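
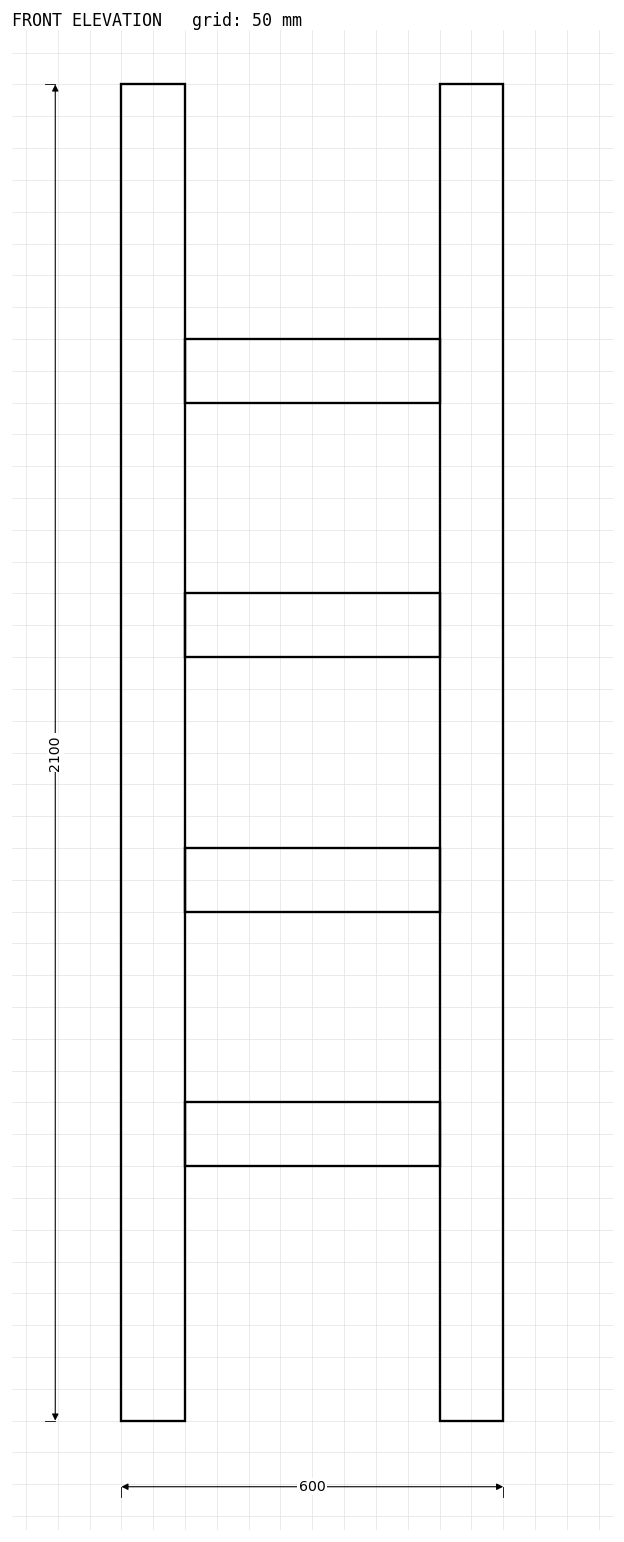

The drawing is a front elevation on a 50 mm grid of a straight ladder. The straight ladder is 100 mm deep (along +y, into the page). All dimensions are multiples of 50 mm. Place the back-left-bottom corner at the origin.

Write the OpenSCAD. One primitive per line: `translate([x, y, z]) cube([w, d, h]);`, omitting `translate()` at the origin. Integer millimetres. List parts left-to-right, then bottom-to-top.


cube([100, 100, 2100]);
translate([100, 0, 400]) cube([400, 100, 100]);
translate([100, 0, 800]) cube([400, 100, 100]);
translate([100, 0, 1200]) cube([400, 100, 100]);
translate([100, 0, 1600]) cube([400, 100, 100]);
translate([500, 0, 0]) cube([100, 100, 2100]);


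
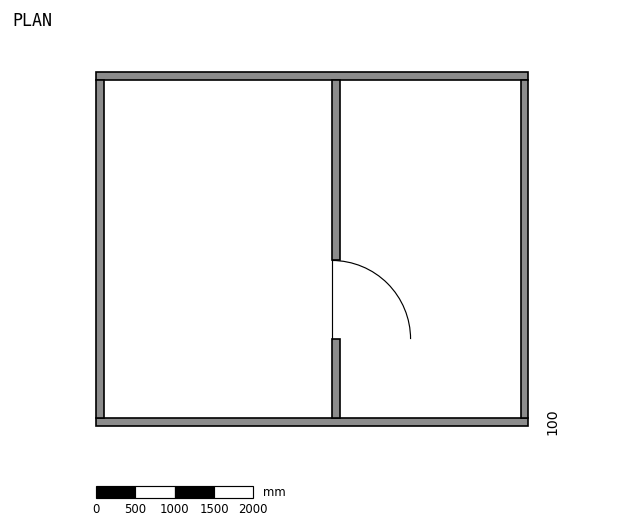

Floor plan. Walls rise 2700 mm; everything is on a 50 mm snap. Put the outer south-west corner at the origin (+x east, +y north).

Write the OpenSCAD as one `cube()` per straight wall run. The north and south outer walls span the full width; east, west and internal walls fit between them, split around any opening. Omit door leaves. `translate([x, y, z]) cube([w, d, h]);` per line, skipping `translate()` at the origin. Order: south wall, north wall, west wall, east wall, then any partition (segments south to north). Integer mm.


cube([5500, 100, 2700]);
translate([0, 4400, 0]) cube([5500, 100, 2700]);
translate([0, 100, 0]) cube([100, 4300, 2700]);
translate([5400, 100, 0]) cube([100, 4300, 2700]);
translate([3000, 100, 0]) cube([100, 1000, 2700]);
translate([3000, 2100, 0]) cube([100, 2300, 2700]);


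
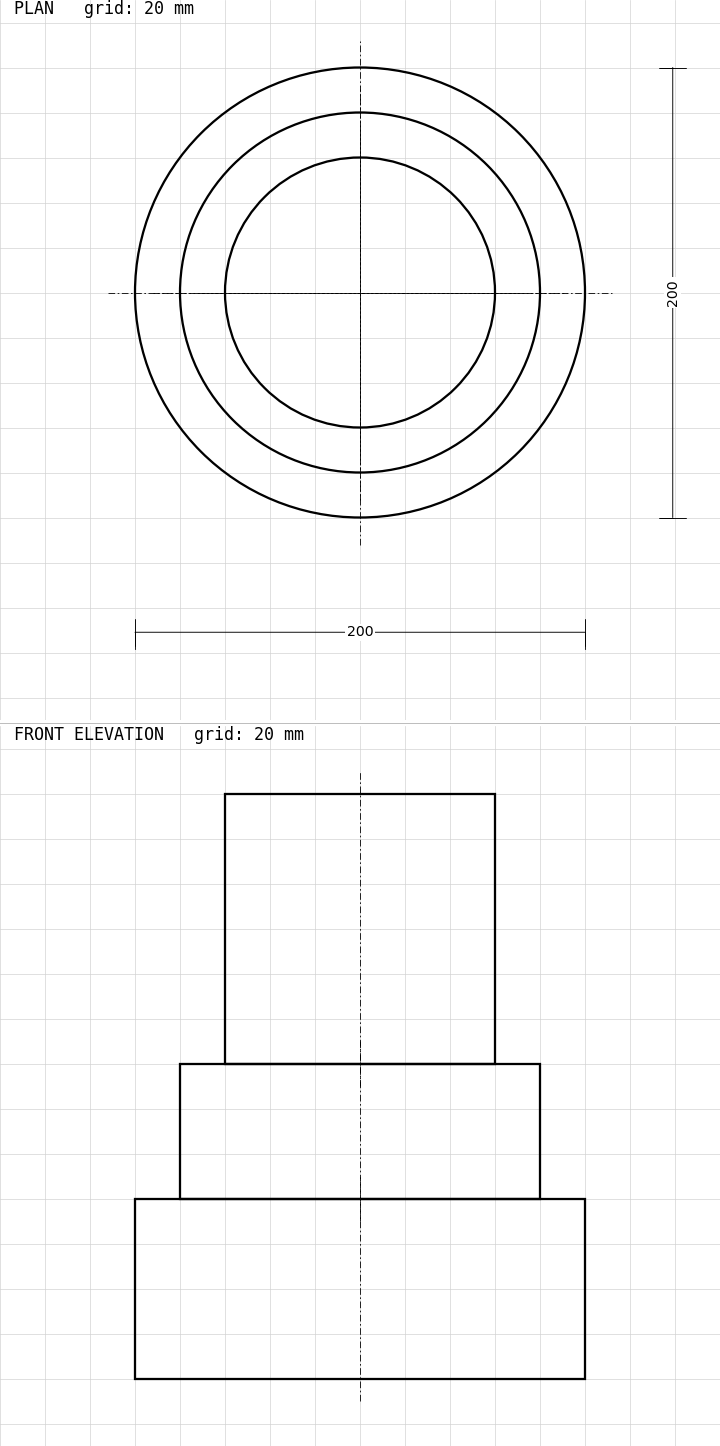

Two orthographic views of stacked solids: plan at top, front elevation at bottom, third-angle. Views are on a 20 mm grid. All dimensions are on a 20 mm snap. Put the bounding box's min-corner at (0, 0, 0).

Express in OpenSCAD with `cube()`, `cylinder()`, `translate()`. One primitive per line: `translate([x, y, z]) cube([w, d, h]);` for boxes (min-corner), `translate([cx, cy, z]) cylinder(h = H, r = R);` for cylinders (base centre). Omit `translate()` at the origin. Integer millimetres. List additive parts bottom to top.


translate([100, 100, 0]) cylinder(h = 80, r = 100);
translate([100, 100, 80]) cylinder(h = 60, r = 80);
translate([100, 100, 140]) cylinder(h = 120, r = 60);


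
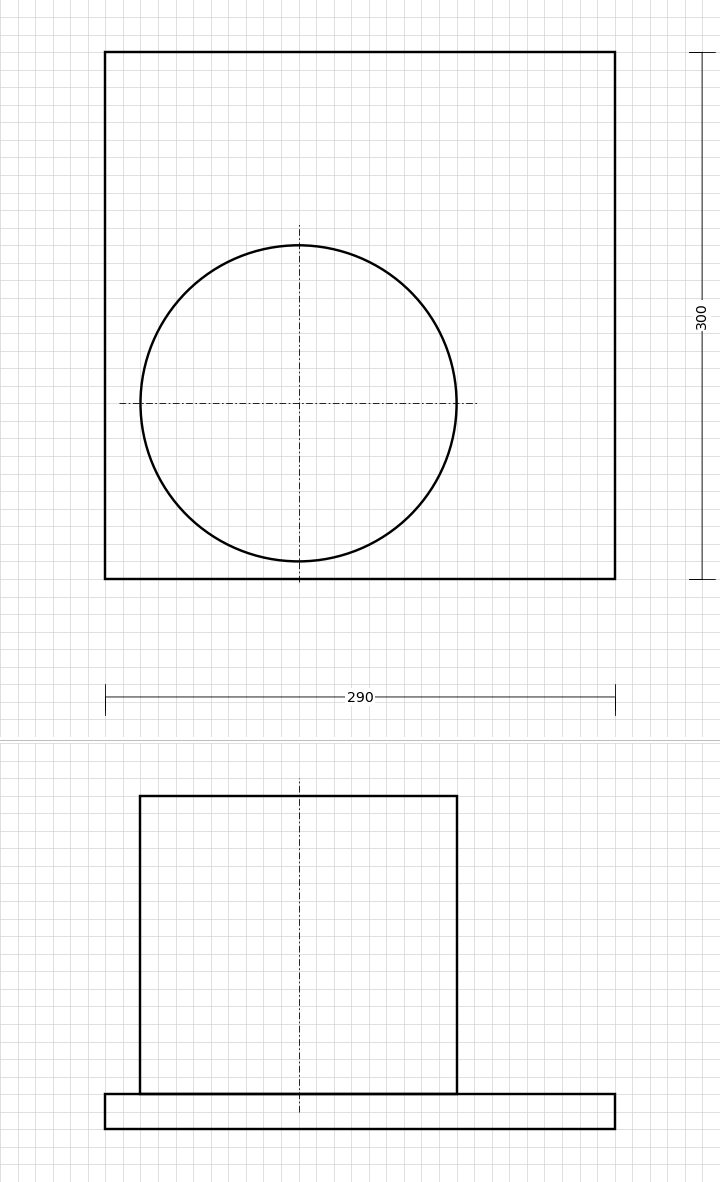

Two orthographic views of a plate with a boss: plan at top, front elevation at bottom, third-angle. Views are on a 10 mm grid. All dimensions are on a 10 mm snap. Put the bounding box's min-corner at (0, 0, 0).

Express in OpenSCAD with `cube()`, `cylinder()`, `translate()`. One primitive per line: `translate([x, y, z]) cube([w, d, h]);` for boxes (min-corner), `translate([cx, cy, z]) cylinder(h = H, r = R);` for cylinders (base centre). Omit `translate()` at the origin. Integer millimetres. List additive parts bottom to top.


cube([290, 300, 20]);
translate([110, 100, 20]) cylinder(h = 170, r = 90);


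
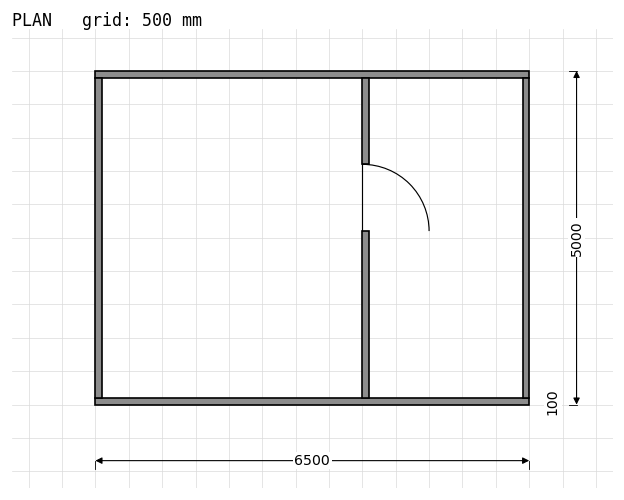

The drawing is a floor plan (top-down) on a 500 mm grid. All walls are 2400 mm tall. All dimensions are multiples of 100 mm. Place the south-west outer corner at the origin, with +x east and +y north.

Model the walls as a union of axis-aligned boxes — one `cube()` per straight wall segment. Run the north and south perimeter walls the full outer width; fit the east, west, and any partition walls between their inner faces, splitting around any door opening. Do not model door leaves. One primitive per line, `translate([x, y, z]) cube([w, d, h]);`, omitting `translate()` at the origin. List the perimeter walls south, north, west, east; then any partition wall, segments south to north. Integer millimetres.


cube([6500, 100, 2400]);
translate([0, 4900, 0]) cube([6500, 100, 2400]);
translate([0, 100, 0]) cube([100, 4800, 2400]);
translate([6400, 100, 0]) cube([100, 4800, 2400]);
translate([4000, 100, 0]) cube([100, 2500, 2400]);
translate([4000, 3600, 0]) cube([100, 1300, 2400]);


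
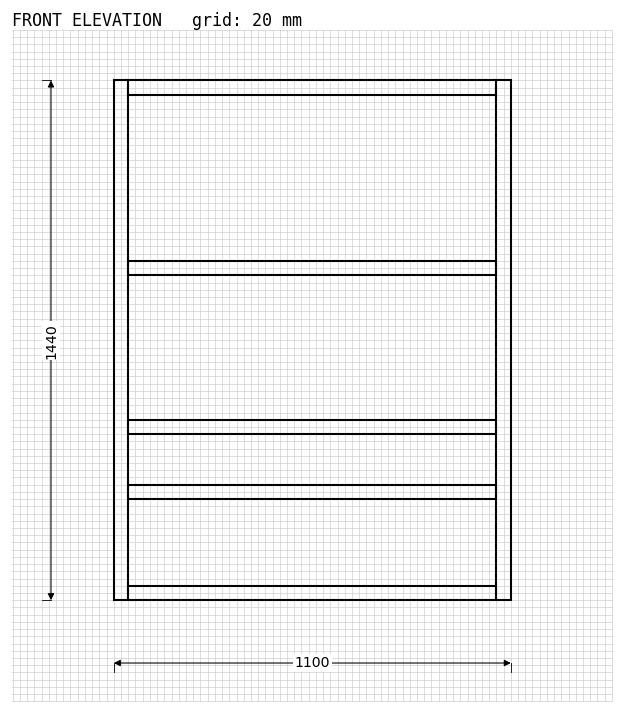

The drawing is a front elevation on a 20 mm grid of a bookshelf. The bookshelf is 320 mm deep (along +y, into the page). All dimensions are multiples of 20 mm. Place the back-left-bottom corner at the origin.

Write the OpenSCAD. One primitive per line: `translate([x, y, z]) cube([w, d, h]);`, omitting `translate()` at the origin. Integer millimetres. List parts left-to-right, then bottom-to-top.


cube([40, 320, 1440]);
translate([40, 0, 0]) cube([1020, 320, 40]);
translate([40, 0, 280]) cube([1020, 320, 40]);
translate([40, 0, 460]) cube([1020, 320, 40]);
translate([40, 0, 900]) cube([1020, 320, 40]);
translate([40, 0, 1400]) cube([1020, 320, 40]);
translate([1060, 0, 0]) cube([40, 320, 1440]);


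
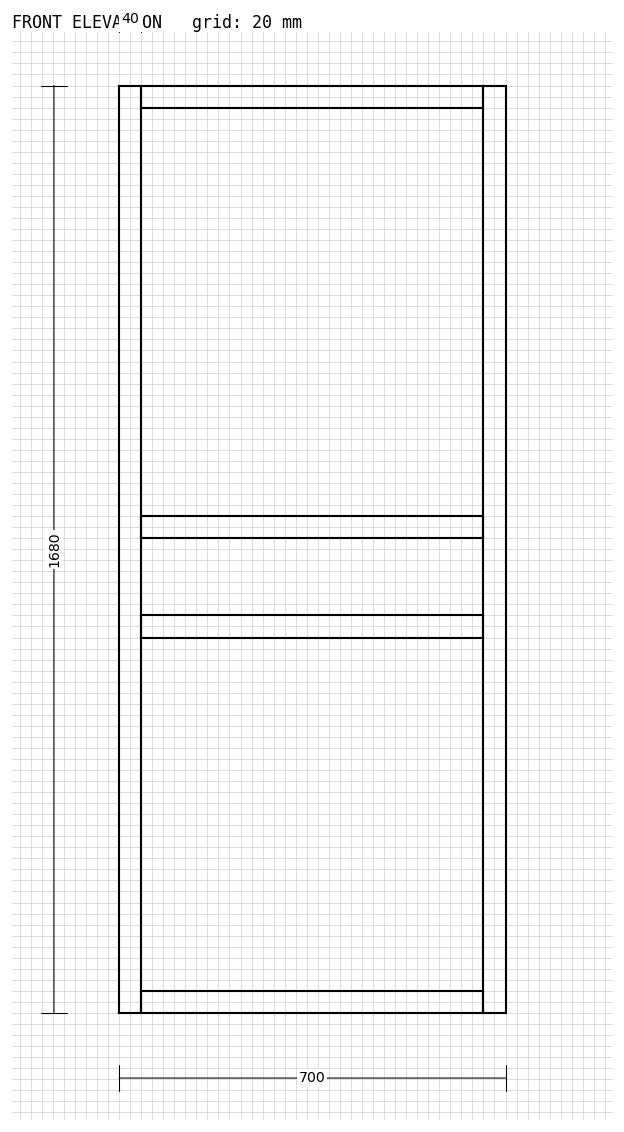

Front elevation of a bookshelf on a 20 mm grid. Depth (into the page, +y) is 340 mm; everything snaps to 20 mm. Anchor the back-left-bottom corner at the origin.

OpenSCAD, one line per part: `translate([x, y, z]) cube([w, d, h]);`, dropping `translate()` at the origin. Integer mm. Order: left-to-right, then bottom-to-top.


cube([40, 340, 1680]);
translate([40, 0, 0]) cube([620, 340, 40]);
translate([40, 0, 680]) cube([620, 340, 40]);
translate([40, 0, 860]) cube([620, 340, 40]);
translate([40, 0, 1640]) cube([620, 340, 40]);
translate([660, 0, 0]) cube([40, 340, 1680]);


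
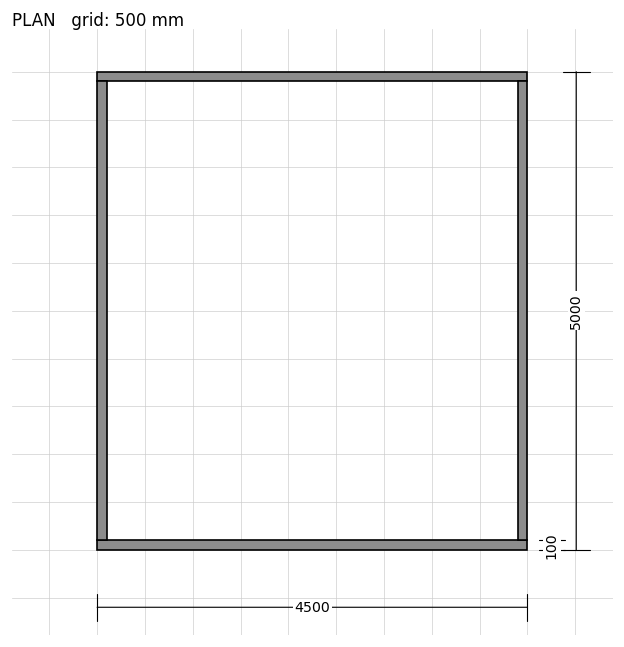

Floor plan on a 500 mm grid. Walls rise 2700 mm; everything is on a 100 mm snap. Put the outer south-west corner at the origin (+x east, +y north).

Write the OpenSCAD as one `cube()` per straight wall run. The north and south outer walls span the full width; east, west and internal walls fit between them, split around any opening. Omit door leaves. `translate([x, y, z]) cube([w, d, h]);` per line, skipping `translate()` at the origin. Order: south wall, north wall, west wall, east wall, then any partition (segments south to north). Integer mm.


cube([4500, 100, 2700]);
translate([0, 4900, 0]) cube([4500, 100, 2700]);
translate([0, 100, 0]) cube([100, 4800, 2700]);
translate([4400, 100, 0]) cube([100, 4800, 2700]);


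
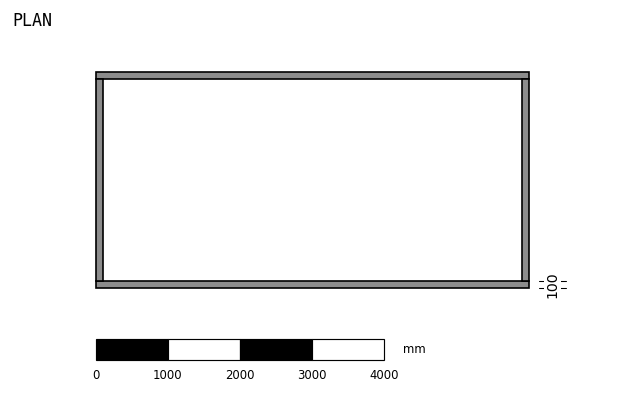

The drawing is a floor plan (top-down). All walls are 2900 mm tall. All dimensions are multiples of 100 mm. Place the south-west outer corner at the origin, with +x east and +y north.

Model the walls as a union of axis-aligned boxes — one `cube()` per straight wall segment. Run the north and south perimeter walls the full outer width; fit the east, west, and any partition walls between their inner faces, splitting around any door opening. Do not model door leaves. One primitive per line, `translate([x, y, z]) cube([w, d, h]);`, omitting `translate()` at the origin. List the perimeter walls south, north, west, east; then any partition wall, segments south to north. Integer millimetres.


cube([6000, 100, 2900]);
translate([0, 2900, 0]) cube([6000, 100, 2900]);
translate([0, 100, 0]) cube([100, 2800, 2900]);
translate([5900, 100, 0]) cube([100, 2800, 2900]);


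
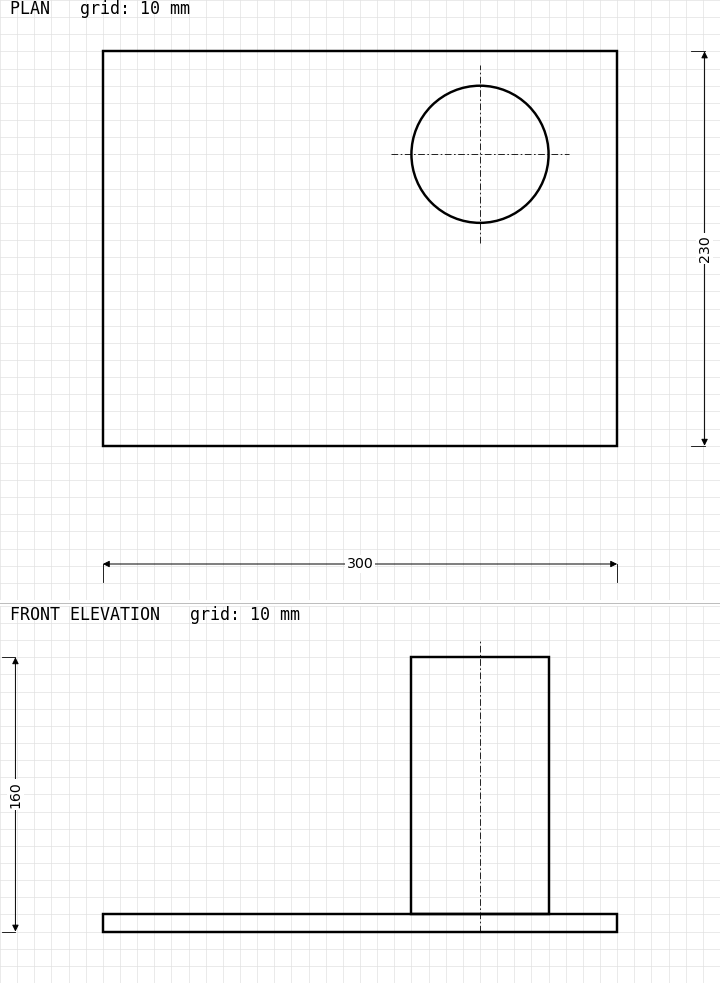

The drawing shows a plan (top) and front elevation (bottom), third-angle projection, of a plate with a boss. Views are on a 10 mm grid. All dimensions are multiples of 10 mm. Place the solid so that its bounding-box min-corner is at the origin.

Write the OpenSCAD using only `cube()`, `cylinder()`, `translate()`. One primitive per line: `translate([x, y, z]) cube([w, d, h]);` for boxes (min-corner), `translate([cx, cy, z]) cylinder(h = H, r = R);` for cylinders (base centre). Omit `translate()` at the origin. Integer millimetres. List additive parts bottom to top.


cube([300, 230, 10]);
translate([220, 170, 10]) cylinder(h = 150, r = 40);


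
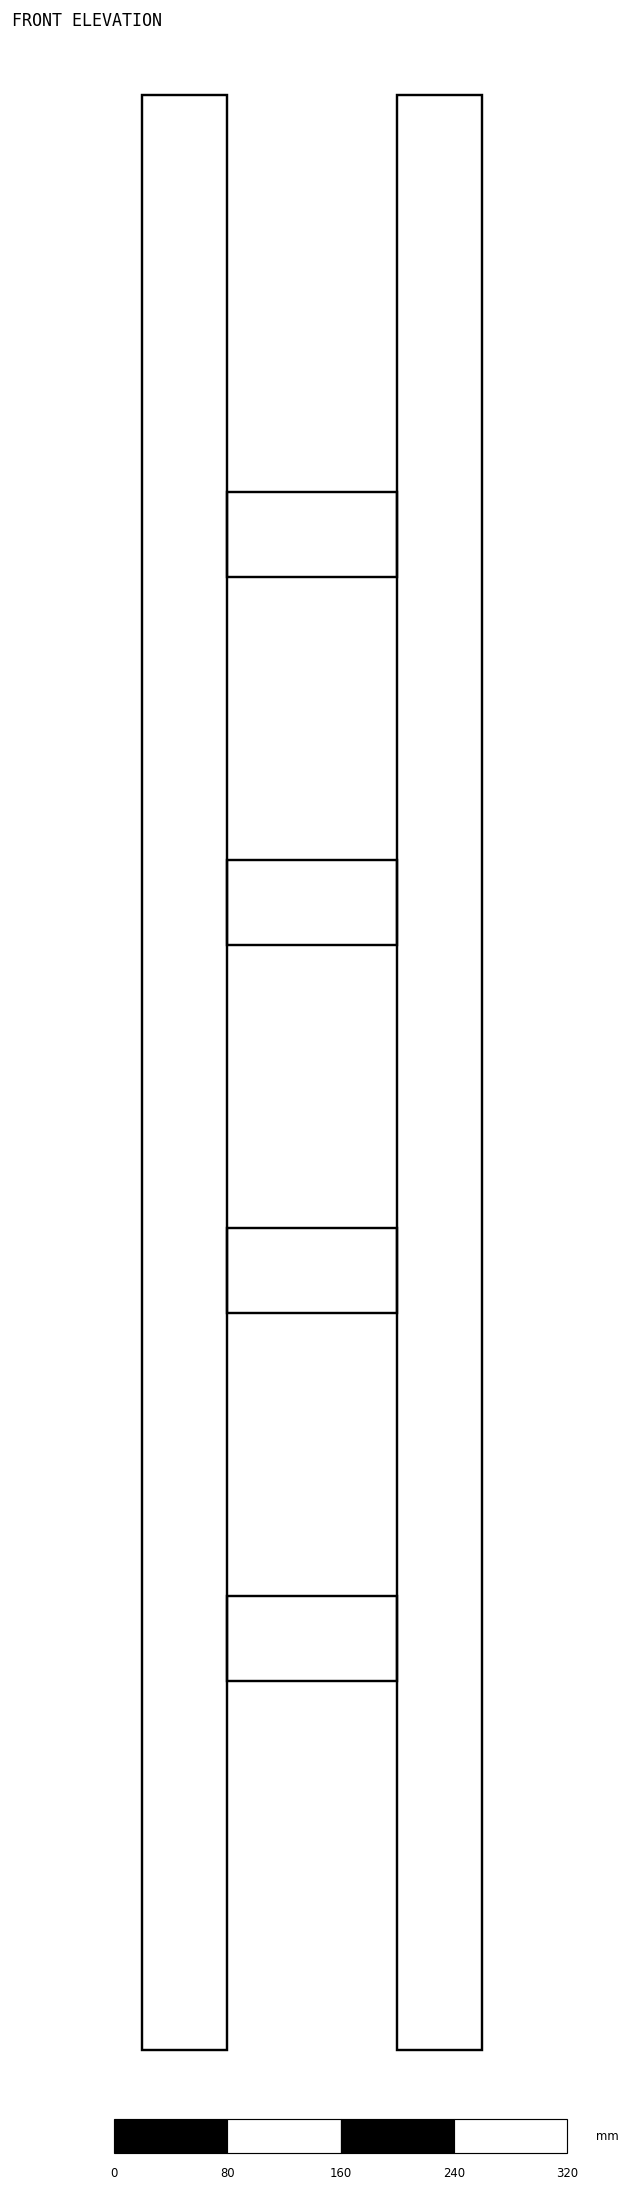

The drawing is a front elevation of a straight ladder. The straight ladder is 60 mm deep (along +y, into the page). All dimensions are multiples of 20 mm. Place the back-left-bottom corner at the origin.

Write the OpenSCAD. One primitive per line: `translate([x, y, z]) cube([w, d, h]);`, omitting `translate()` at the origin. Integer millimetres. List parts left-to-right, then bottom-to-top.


cube([60, 60, 1380]);
translate([60, 0, 260]) cube([120, 60, 60]);
translate([60, 0, 520]) cube([120, 60, 60]);
translate([60, 0, 780]) cube([120, 60, 60]);
translate([60, 0, 1040]) cube([120, 60, 60]);
translate([180, 0, 0]) cube([60, 60, 1380]);


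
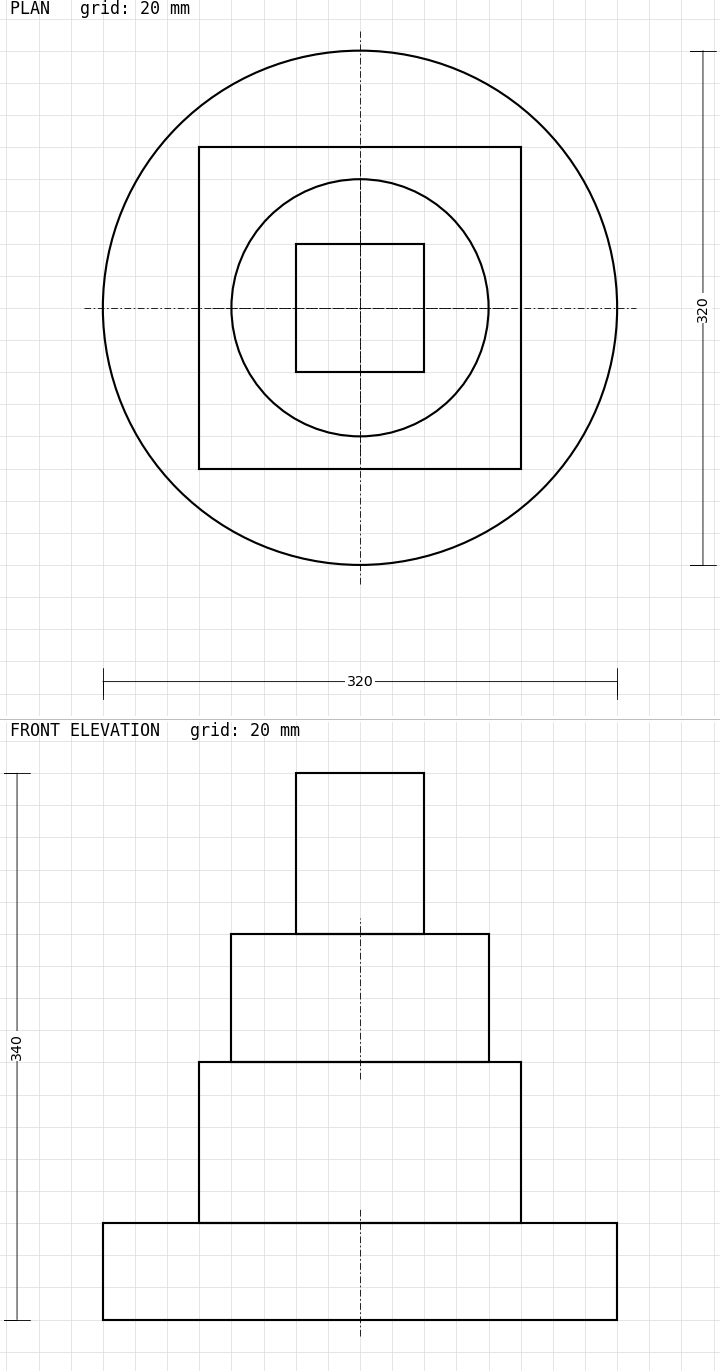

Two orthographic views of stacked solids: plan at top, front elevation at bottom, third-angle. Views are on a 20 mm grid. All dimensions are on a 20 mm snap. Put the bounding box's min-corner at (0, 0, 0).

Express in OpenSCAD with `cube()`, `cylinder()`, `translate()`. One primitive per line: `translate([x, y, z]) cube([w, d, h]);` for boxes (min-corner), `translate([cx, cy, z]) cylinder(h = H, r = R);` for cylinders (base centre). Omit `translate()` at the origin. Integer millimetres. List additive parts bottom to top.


translate([160, 160, 0]) cylinder(h = 60, r = 160);
translate([60, 60, 60]) cube([200, 200, 100]);
translate([160, 160, 160]) cylinder(h = 80, r = 80);
translate([120, 120, 240]) cube([80, 80, 100]);


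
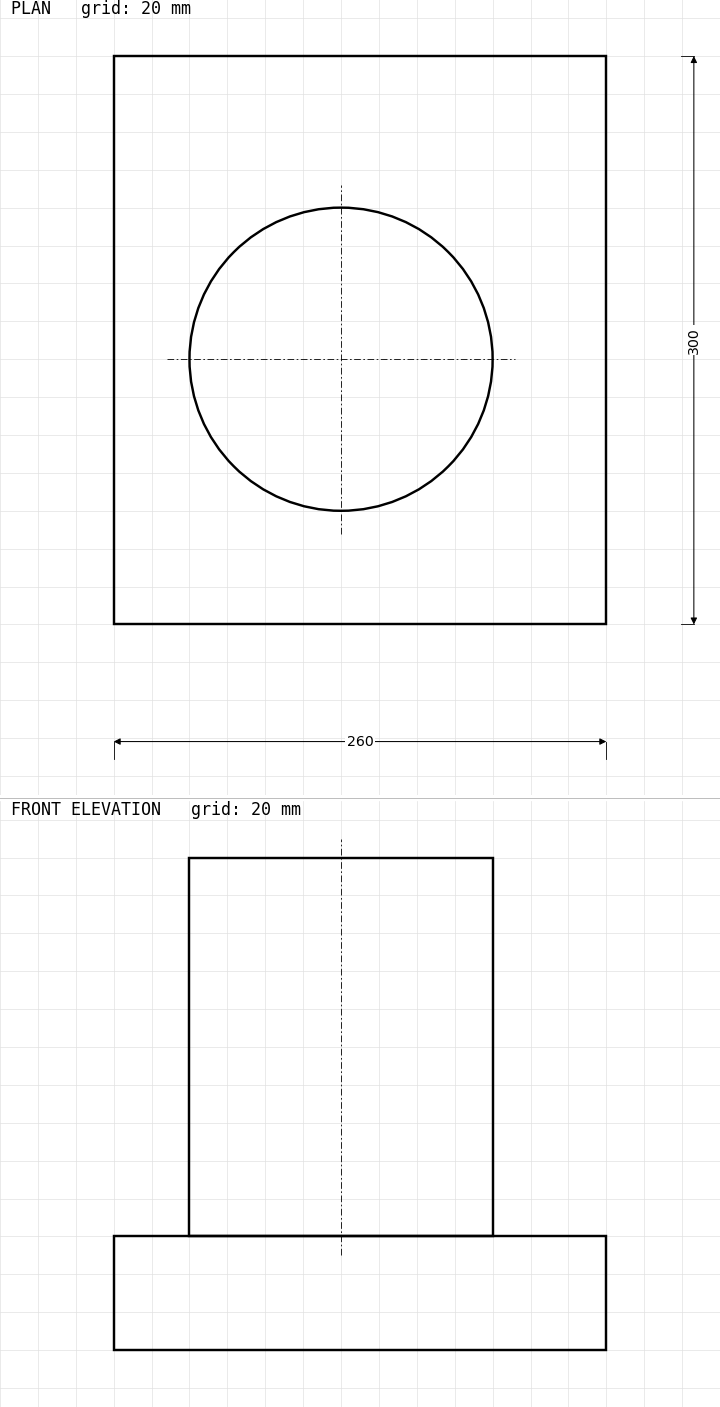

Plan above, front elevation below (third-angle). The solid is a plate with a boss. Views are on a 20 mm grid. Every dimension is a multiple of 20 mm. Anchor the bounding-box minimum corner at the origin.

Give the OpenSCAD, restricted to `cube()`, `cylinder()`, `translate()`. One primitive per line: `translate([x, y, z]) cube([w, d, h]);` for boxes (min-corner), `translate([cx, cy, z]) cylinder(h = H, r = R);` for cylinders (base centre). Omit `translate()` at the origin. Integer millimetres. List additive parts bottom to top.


cube([260, 300, 60]);
translate([120, 140, 60]) cylinder(h = 200, r = 80);


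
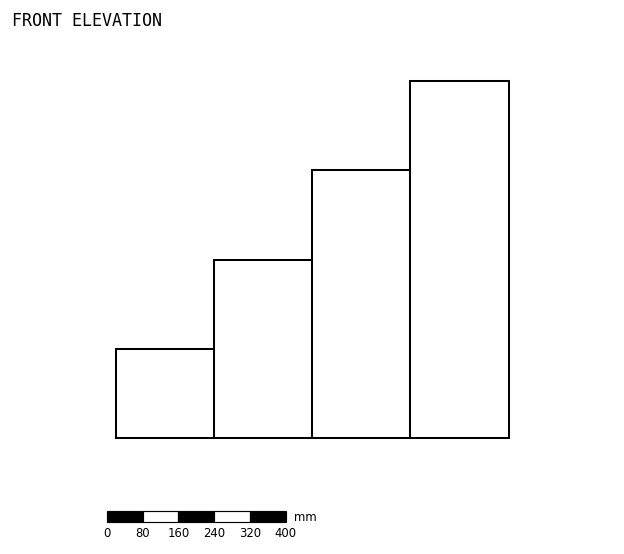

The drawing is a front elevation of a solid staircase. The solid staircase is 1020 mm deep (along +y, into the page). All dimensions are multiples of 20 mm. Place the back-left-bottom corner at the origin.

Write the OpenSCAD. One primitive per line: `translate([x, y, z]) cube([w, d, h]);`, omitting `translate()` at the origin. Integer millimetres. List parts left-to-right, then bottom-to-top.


cube([220, 1020, 200]);
translate([220, 0, 0]) cube([220, 1020, 400]);
translate([440, 0, 0]) cube([220, 1020, 600]);
translate([660, 0, 0]) cube([220, 1020, 800]);


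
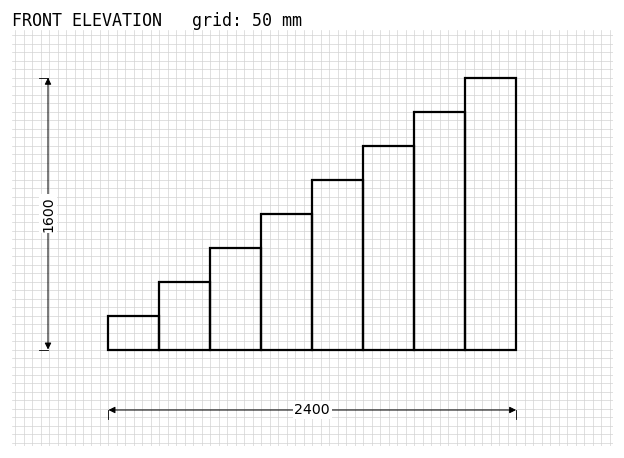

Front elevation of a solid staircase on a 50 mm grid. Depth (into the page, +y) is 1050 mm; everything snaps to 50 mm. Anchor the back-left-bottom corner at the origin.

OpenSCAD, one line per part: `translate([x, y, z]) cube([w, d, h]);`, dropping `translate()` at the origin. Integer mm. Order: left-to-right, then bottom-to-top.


cube([300, 1050, 200]);
translate([300, 0, 0]) cube([300, 1050, 400]);
translate([600, 0, 0]) cube([300, 1050, 600]);
translate([900, 0, 0]) cube([300, 1050, 800]);
translate([1200, 0, 0]) cube([300, 1050, 1000]);
translate([1500, 0, 0]) cube([300, 1050, 1200]);
translate([1800, 0, 0]) cube([300, 1050, 1400]);
translate([2100, 0, 0]) cube([300, 1050, 1600]);


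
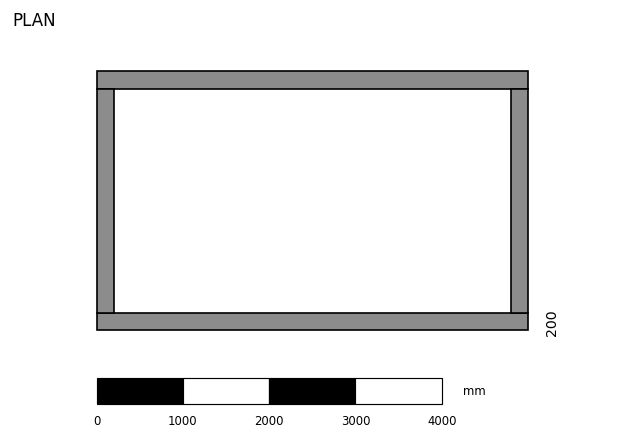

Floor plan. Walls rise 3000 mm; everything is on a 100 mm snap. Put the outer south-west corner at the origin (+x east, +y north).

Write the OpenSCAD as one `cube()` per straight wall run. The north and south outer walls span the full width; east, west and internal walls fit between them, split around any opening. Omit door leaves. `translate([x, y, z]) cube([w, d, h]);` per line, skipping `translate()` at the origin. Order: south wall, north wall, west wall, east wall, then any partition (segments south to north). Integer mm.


cube([5000, 200, 3000]);
translate([0, 2800, 0]) cube([5000, 200, 3000]);
translate([0, 200, 0]) cube([200, 2600, 3000]);
translate([4800, 200, 0]) cube([200, 2600, 3000]);


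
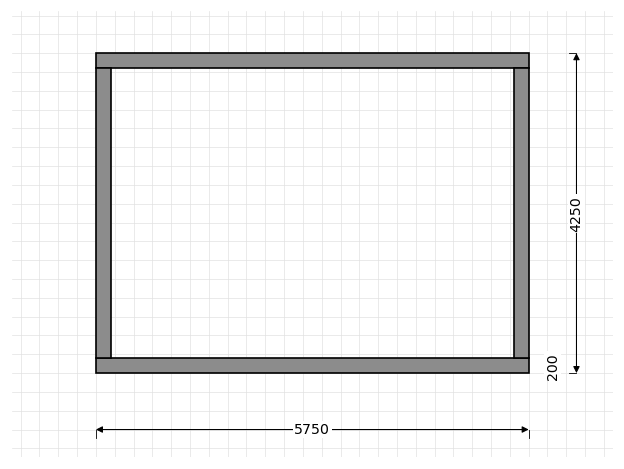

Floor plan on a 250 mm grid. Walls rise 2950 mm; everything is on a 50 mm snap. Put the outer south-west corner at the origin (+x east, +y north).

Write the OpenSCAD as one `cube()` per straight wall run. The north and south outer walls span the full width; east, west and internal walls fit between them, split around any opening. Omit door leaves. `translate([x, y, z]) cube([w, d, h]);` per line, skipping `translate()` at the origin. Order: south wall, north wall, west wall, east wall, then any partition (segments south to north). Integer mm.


cube([5750, 200, 2950]);
translate([0, 4050, 0]) cube([5750, 200, 2950]);
translate([0, 200, 0]) cube([200, 3850, 2950]);
translate([5550, 200, 0]) cube([200, 3850, 2950]);


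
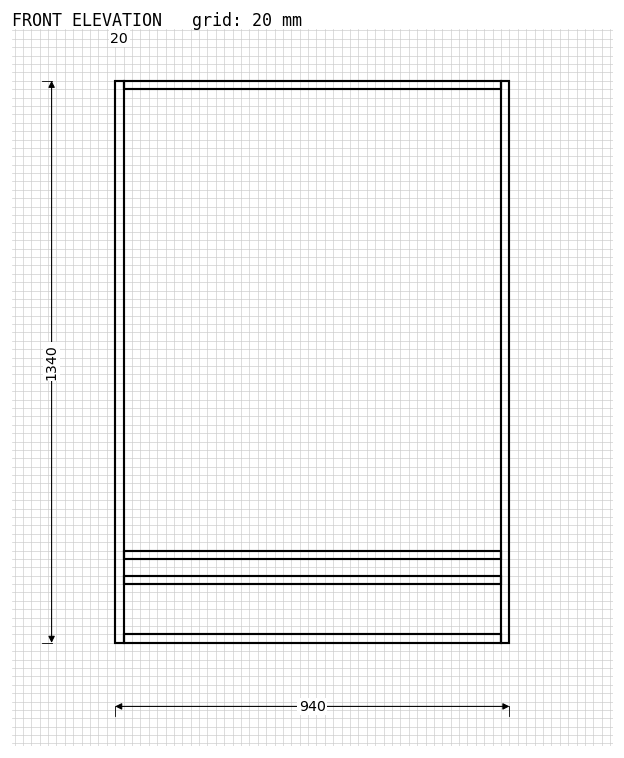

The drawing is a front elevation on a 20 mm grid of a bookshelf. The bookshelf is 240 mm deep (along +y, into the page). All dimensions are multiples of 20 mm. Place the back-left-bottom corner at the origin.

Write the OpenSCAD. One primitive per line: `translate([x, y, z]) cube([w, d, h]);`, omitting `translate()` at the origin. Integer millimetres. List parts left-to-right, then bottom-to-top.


cube([20, 240, 1340]);
translate([20, 0, 0]) cube([900, 240, 20]);
translate([20, 0, 140]) cube([900, 240, 20]);
translate([20, 0, 200]) cube([900, 240, 20]);
translate([20, 0, 1320]) cube([900, 240, 20]);
translate([920, 0, 0]) cube([20, 240, 1340]);


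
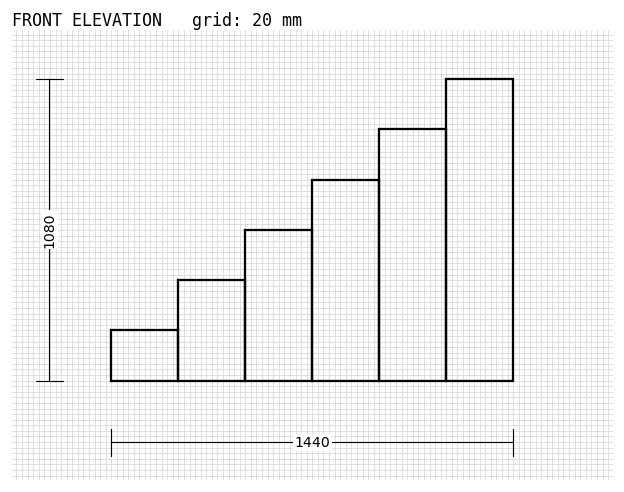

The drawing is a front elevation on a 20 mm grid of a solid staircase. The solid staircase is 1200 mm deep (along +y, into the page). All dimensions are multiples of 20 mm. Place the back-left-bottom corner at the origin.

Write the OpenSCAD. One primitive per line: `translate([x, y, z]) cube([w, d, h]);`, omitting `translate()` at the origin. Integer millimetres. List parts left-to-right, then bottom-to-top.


cube([240, 1200, 180]);
translate([240, 0, 0]) cube([240, 1200, 360]);
translate([480, 0, 0]) cube([240, 1200, 540]);
translate([720, 0, 0]) cube([240, 1200, 720]);
translate([960, 0, 0]) cube([240, 1200, 900]);
translate([1200, 0, 0]) cube([240, 1200, 1080]);


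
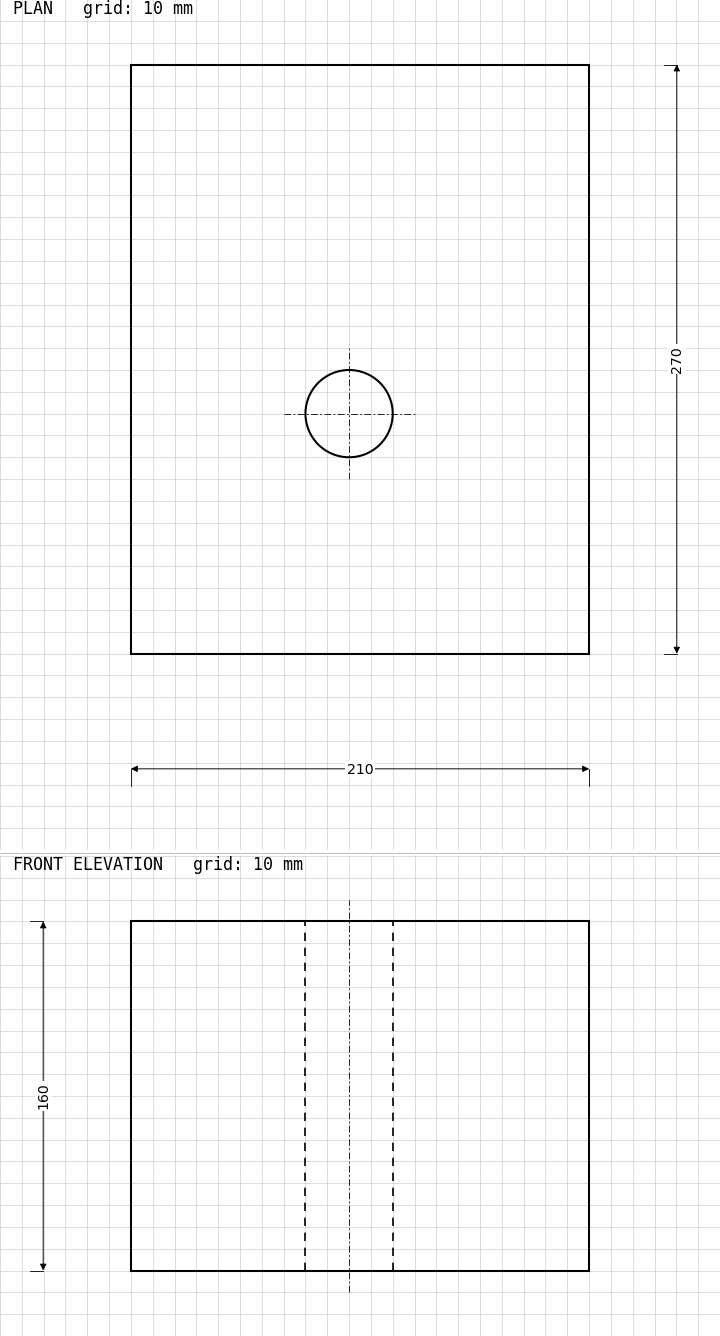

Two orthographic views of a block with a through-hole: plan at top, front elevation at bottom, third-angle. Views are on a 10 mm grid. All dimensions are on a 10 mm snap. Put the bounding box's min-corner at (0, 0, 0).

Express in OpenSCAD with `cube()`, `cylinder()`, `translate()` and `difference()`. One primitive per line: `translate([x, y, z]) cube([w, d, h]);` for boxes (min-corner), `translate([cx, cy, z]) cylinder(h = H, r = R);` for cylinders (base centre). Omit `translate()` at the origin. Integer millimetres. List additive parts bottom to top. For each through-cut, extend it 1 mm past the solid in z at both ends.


difference() {
  cube([210, 270, 160]);
  translate([100, 110, -1]) cylinder(h = 162, r = 20);
}


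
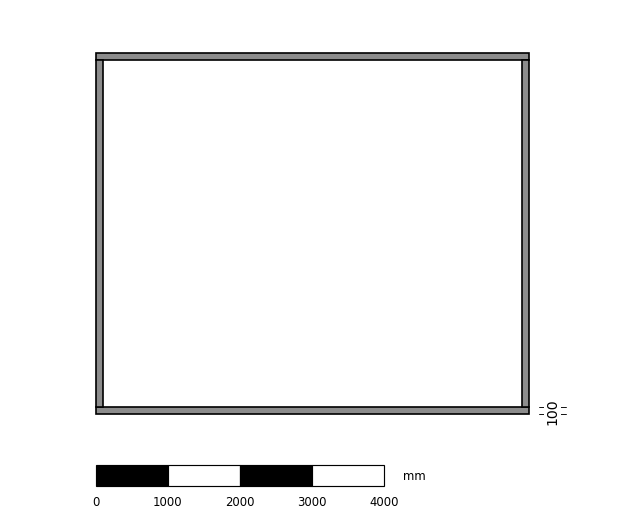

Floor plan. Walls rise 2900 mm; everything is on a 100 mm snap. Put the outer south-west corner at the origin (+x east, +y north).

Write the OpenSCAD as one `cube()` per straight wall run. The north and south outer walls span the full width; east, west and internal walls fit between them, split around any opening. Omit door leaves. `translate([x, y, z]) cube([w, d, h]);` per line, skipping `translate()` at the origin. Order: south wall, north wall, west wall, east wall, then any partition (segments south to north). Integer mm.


cube([6000, 100, 2900]);
translate([0, 4900, 0]) cube([6000, 100, 2900]);
translate([0, 100, 0]) cube([100, 4800, 2900]);
translate([5900, 100, 0]) cube([100, 4800, 2900]);


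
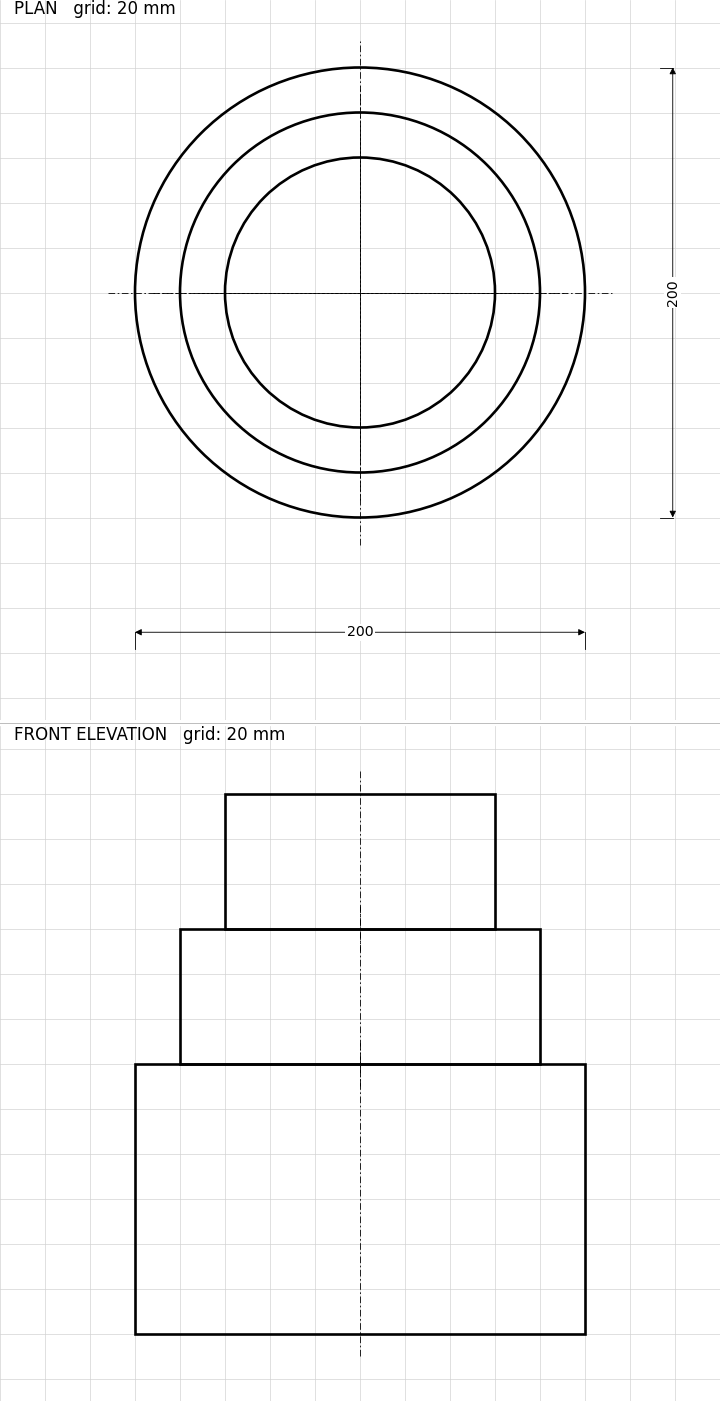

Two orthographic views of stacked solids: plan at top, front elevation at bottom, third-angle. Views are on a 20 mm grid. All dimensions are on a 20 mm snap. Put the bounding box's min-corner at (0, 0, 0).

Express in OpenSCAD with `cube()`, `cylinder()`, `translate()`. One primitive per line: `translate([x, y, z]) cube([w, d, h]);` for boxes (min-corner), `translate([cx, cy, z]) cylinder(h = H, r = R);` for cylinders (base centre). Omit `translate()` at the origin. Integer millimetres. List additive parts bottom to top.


translate([100, 100, 0]) cylinder(h = 120, r = 100);
translate([100, 100, 120]) cylinder(h = 60, r = 80);
translate([100, 100, 180]) cylinder(h = 60, r = 60);


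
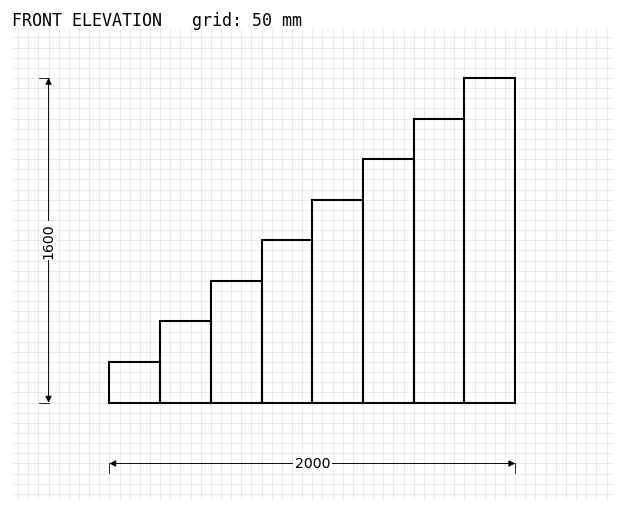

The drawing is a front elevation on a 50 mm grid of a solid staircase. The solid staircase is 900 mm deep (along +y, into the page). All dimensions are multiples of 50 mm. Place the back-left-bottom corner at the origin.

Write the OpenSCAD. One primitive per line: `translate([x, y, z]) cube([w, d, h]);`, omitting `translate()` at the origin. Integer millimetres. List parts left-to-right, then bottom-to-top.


cube([250, 900, 200]);
translate([250, 0, 0]) cube([250, 900, 400]);
translate([500, 0, 0]) cube([250, 900, 600]);
translate([750, 0, 0]) cube([250, 900, 800]);
translate([1000, 0, 0]) cube([250, 900, 1000]);
translate([1250, 0, 0]) cube([250, 900, 1200]);
translate([1500, 0, 0]) cube([250, 900, 1400]);
translate([1750, 0, 0]) cube([250, 900, 1600]);


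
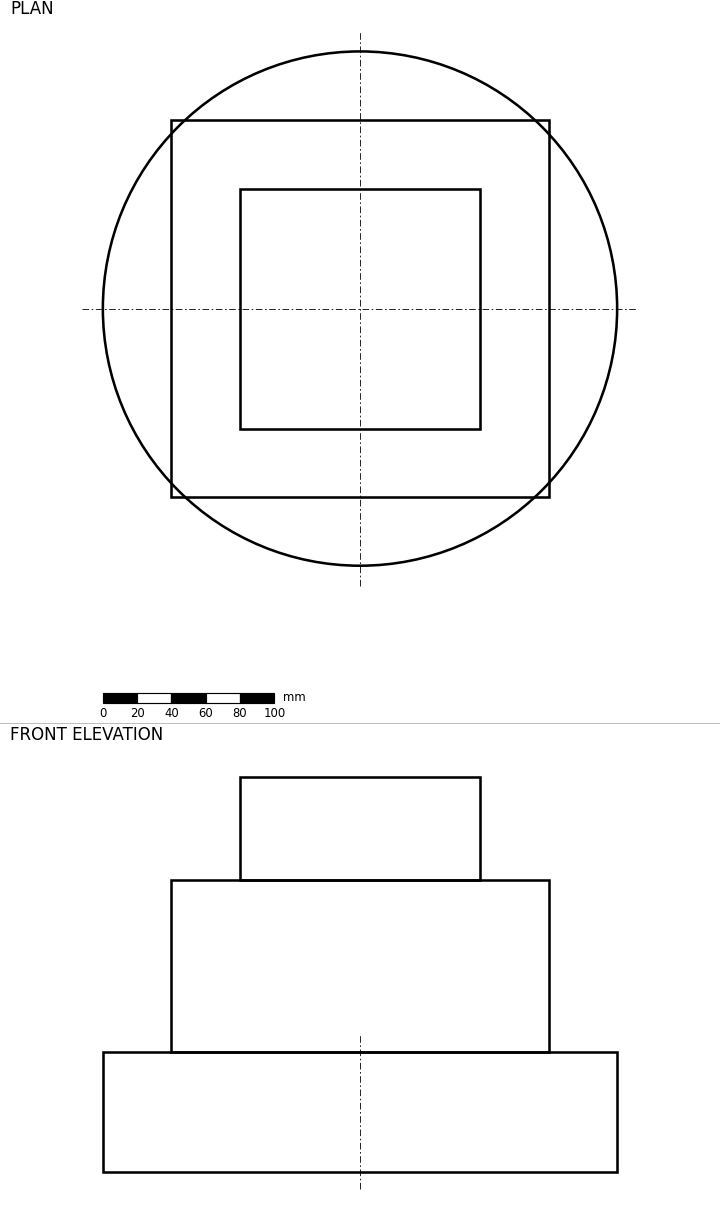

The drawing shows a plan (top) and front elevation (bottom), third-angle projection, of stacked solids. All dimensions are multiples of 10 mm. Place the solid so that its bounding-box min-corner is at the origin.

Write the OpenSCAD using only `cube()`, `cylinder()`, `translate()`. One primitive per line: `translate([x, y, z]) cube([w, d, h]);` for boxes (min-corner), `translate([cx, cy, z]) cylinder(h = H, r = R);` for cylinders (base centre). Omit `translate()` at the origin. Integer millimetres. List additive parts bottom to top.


translate([150, 150, 0]) cylinder(h = 70, r = 150);
translate([40, 40, 70]) cube([220, 220, 100]);
translate([80, 80, 170]) cube([140, 140, 60]);


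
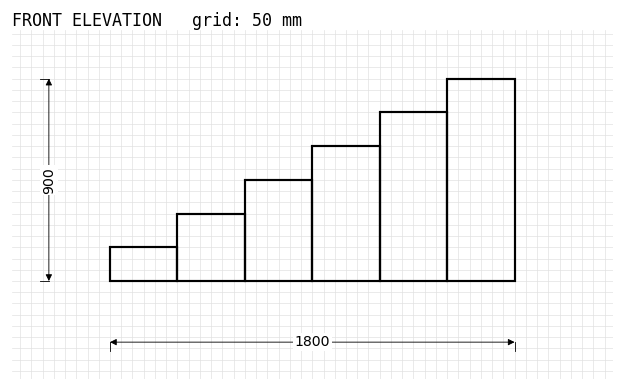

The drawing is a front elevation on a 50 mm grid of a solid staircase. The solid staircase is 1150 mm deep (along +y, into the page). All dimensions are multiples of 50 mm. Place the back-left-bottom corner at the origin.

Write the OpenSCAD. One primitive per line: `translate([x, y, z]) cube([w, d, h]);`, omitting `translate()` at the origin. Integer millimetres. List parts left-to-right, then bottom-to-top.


cube([300, 1150, 150]);
translate([300, 0, 0]) cube([300, 1150, 300]);
translate([600, 0, 0]) cube([300, 1150, 450]);
translate([900, 0, 0]) cube([300, 1150, 600]);
translate([1200, 0, 0]) cube([300, 1150, 750]);
translate([1500, 0, 0]) cube([300, 1150, 900]);


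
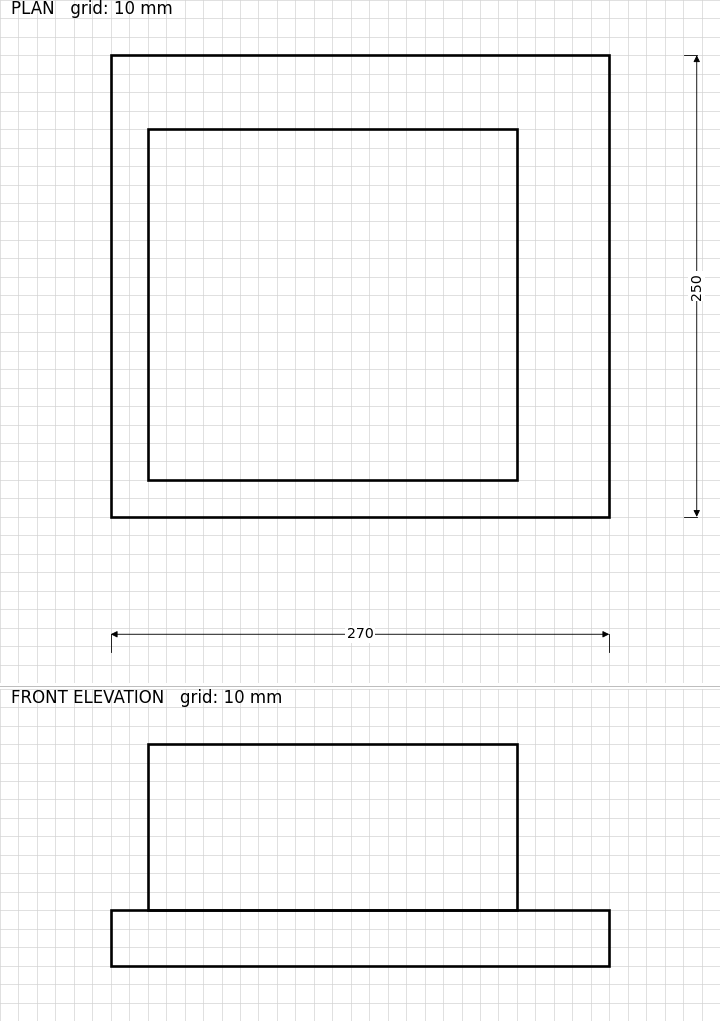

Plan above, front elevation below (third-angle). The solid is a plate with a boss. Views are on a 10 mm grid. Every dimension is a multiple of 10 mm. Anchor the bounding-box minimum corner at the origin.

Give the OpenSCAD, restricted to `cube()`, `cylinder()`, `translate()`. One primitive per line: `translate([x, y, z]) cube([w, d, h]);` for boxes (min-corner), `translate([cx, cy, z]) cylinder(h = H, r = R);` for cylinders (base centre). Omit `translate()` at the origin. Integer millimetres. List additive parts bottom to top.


cube([270, 250, 30]);
translate([20, 20, 30]) cube([200, 190, 90]);


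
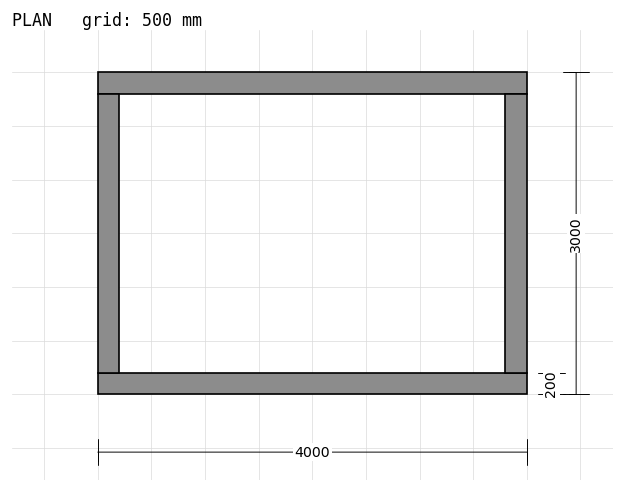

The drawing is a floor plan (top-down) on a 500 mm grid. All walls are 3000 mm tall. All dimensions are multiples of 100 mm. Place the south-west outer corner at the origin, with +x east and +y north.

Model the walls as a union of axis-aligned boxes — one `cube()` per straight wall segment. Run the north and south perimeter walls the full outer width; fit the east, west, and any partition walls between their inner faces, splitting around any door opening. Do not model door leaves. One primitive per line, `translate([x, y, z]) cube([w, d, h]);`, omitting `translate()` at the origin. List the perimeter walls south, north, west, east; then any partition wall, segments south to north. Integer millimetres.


cube([4000, 200, 3000]);
translate([0, 2800, 0]) cube([4000, 200, 3000]);
translate([0, 200, 0]) cube([200, 2600, 3000]);
translate([3800, 200, 0]) cube([200, 2600, 3000]);


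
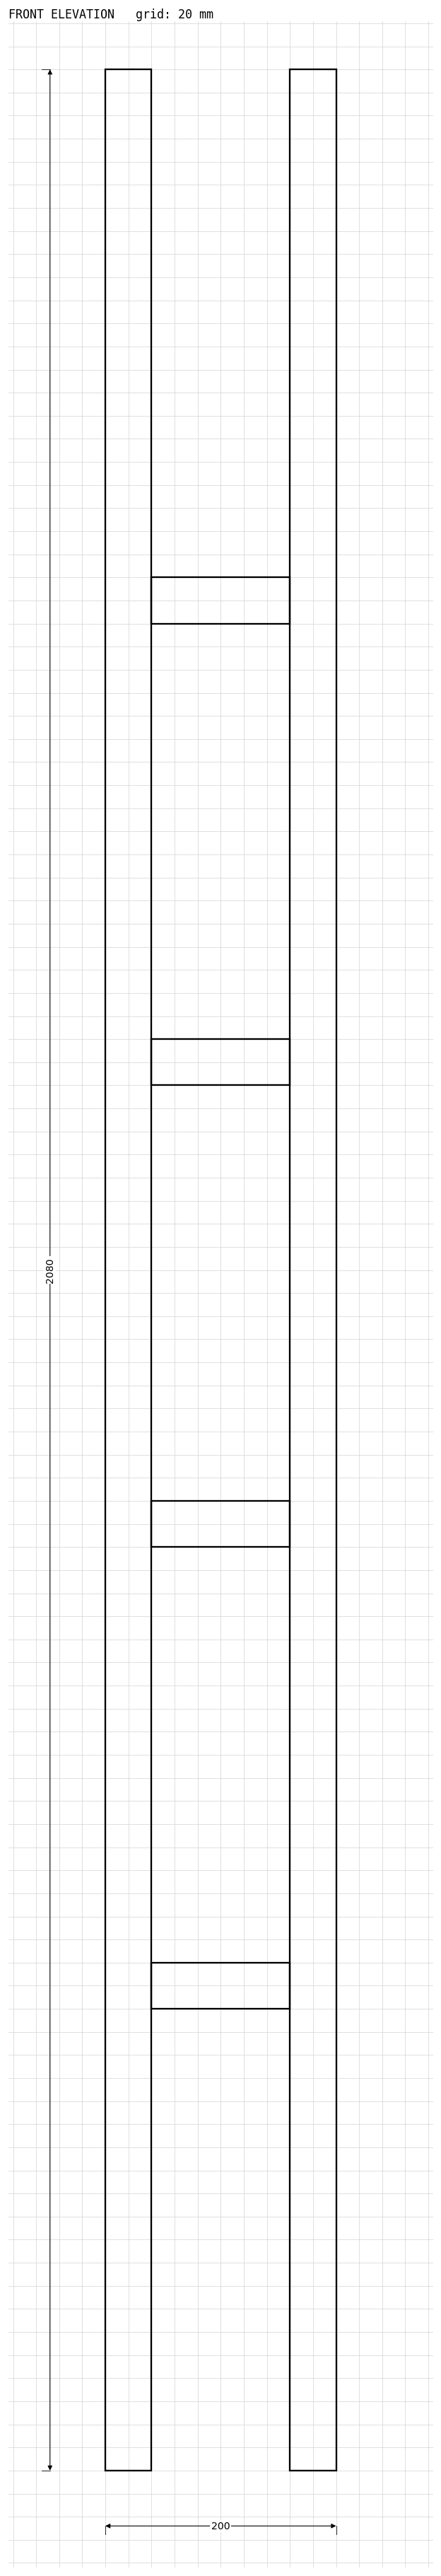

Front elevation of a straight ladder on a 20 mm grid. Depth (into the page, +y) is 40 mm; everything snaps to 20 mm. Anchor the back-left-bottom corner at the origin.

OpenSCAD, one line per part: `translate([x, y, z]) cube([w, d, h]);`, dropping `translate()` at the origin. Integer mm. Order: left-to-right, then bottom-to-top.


cube([40, 40, 2080]);
translate([40, 0, 400]) cube([120, 40, 40]);
translate([40, 0, 800]) cube([120, 40, 40]);
translate([40, 0, 1200]) cube([120, 40, 40]);
translate([40, 0, 1600]) cube([120, 40, 40]);
translate([160, 0, 0]) cube([40, 40, 2080]);


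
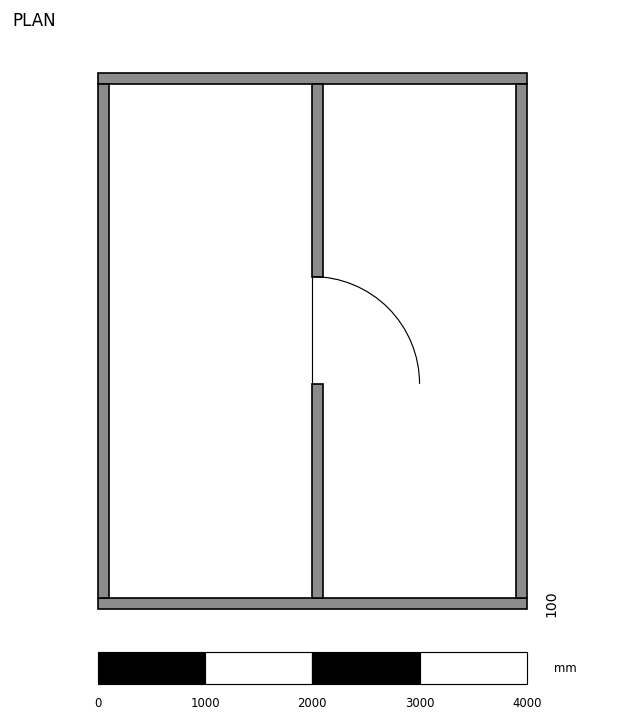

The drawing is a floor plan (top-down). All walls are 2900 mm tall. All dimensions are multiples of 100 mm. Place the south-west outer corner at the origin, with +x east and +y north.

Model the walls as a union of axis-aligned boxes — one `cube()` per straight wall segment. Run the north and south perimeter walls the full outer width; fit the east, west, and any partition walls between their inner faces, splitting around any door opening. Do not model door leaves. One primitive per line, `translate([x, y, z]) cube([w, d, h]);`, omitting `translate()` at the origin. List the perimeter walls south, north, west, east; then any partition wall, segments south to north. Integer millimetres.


cube([4000, 100, 2900]);
translate([0, 4900, 0]) cube([4000, 100, 2900]);
translate([0, 100, 0]) cube([100, 4800, 2900]);
translate([3900, 100, 0]) cube([100, 4800, 2900]);
translate([2000, 100, 0]) cube([100, 2000, 2900]);
translate([2000, 3100, 0]) cube([100, 1800, 2900]);


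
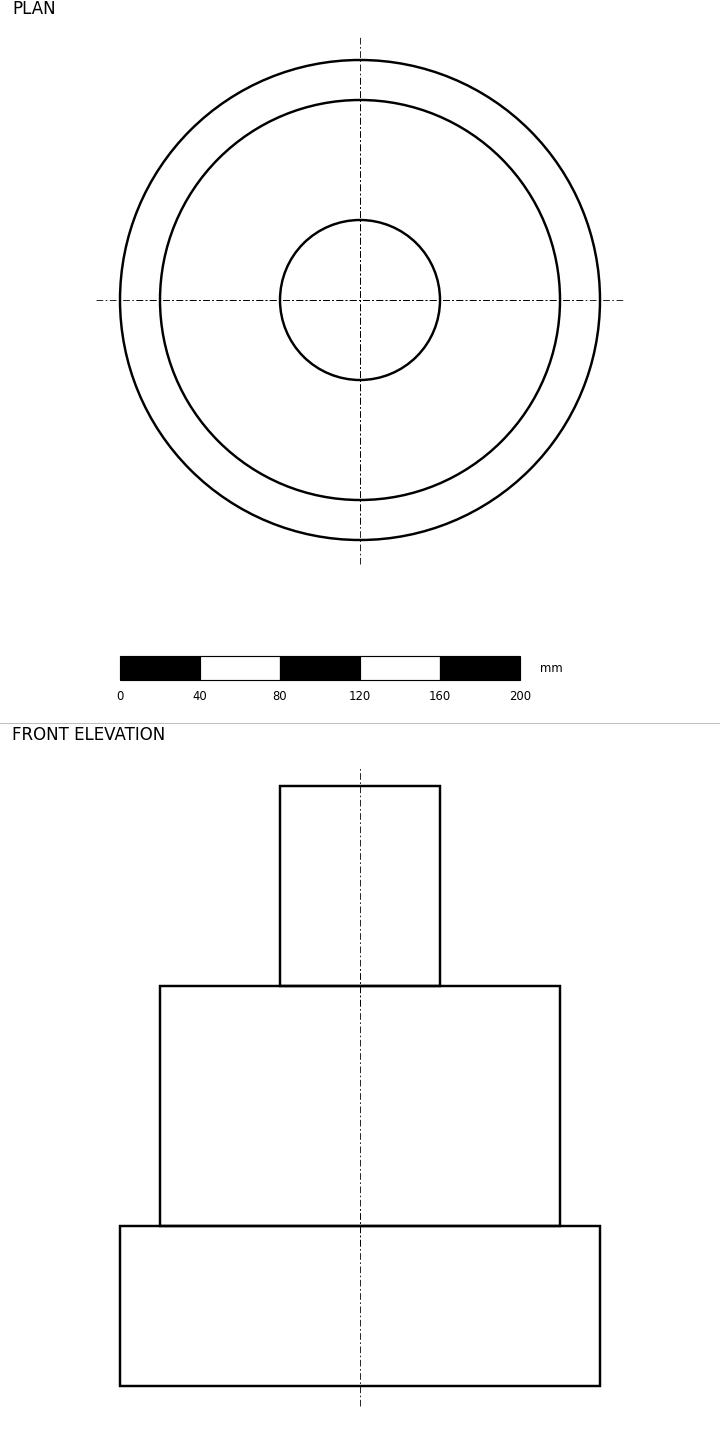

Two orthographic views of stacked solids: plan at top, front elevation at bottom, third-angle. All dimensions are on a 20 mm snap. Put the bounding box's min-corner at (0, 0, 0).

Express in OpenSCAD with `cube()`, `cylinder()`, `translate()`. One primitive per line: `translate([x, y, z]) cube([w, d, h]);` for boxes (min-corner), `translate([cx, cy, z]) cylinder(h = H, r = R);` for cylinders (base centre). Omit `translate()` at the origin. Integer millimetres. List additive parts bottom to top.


translate([120, 120, 0]) cylinder(h = 80, r = 120);
translate([120, 120, 80]) cylinder(h = 120, r = 100);
translate([120, 120, 200]) cylinder(h = 100, r = 40);


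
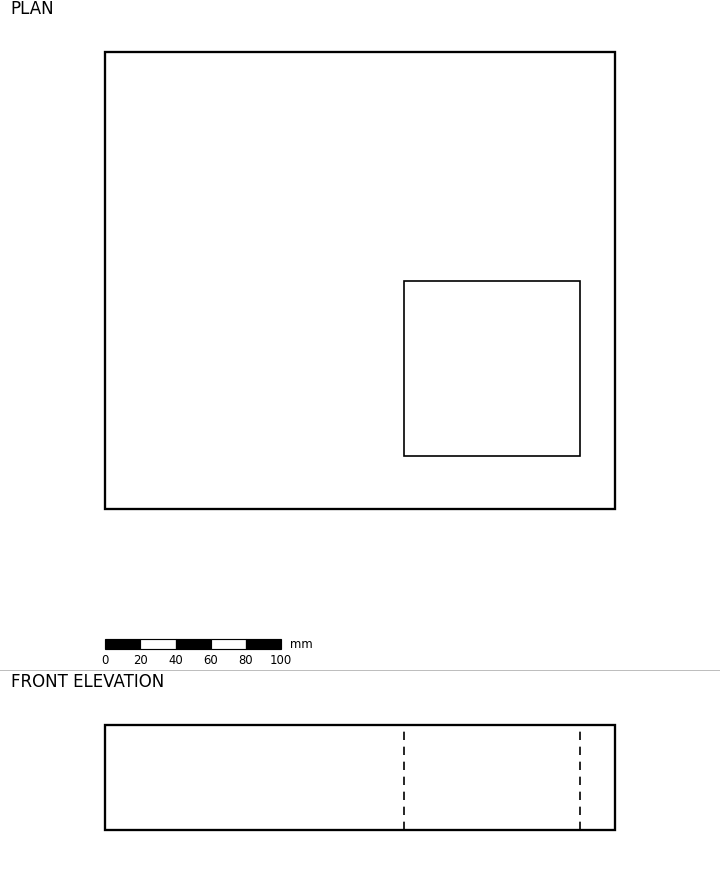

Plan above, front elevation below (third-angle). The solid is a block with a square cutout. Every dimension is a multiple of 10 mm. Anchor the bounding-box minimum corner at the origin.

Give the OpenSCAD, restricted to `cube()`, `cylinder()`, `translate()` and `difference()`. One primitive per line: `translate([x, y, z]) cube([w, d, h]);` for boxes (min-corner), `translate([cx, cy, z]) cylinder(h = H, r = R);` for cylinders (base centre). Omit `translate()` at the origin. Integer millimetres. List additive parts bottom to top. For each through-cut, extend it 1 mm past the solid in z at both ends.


difference() {
  cube([290, 260, 60]);
  translate([170, 30, -1]) cube([100, 100, 62]);
}


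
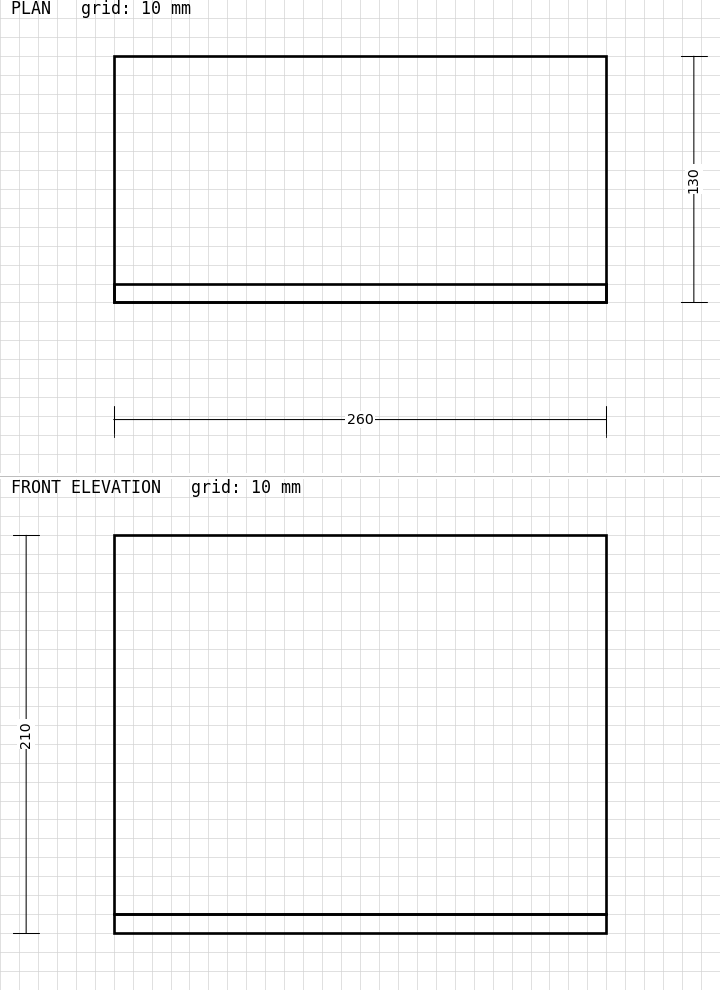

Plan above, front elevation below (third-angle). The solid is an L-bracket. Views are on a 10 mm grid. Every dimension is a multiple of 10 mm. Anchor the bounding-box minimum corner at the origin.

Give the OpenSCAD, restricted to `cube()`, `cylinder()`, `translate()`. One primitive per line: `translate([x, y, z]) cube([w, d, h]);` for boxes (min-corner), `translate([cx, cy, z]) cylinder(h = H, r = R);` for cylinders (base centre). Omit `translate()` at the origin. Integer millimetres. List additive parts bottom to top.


cube([260, 130, 10]);
translate([0, 0, 10]) cube([260, 10, 200]);


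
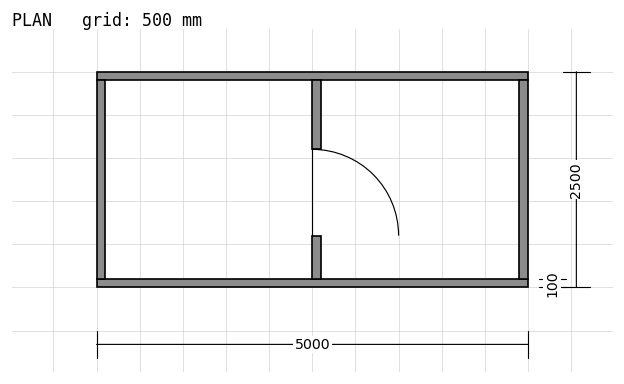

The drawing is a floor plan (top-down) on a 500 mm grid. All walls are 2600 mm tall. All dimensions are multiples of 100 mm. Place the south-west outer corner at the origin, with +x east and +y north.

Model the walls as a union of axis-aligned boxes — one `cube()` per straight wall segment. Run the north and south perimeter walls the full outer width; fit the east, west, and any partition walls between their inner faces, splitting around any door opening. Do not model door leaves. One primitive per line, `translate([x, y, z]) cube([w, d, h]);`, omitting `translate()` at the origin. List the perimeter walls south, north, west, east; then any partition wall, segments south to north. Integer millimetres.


cube([5000, 100, 2600]);
translate([0, 2400, 0]) cube([5000, 100, 2600]);
translate([0, 100, 0]) cube([100, 2300, 2600]);
translate([4900, 100, 0]) cube([100, 2300, 2600]);
translate([2500, 100, 0]) cube([100, 500, 2600]);
translate([2500, 1600, 0]) cube([100, 800, 2600]);


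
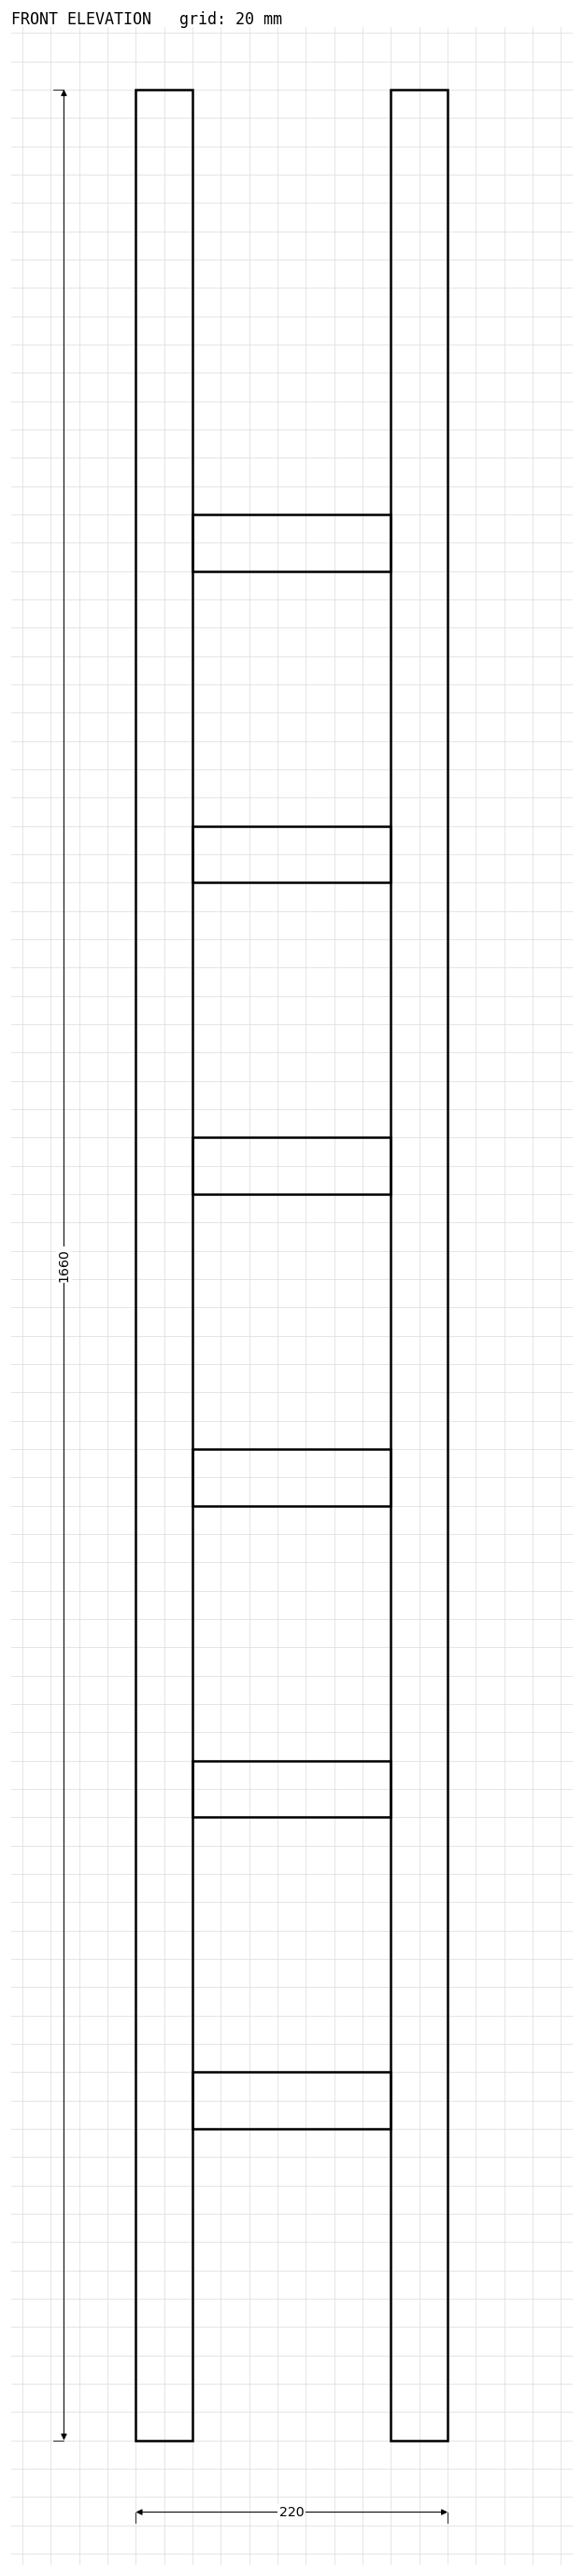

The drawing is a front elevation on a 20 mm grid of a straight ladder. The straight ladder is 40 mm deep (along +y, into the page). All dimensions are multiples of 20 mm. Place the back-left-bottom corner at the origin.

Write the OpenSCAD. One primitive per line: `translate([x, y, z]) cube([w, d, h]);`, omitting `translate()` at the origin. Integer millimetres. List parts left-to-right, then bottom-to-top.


cube([40, 40, 1660]);
translate([40, 0, 220]) cube([140, 40, 40]);
translate([40, 0, 440]) cube([140, 40, 40]);
translate([40, 0, 660]) cube([140, 40, 40]);
translate([40, 0, 880]) cube([140, 40, 40]);
translate([40, 0, 1100]) cube([140, 40, 40]);
translate([40, 0, 1320]) cube([140, 40, 40]);
translate([180, 0, 0]) cube([40, 40, 1660]);


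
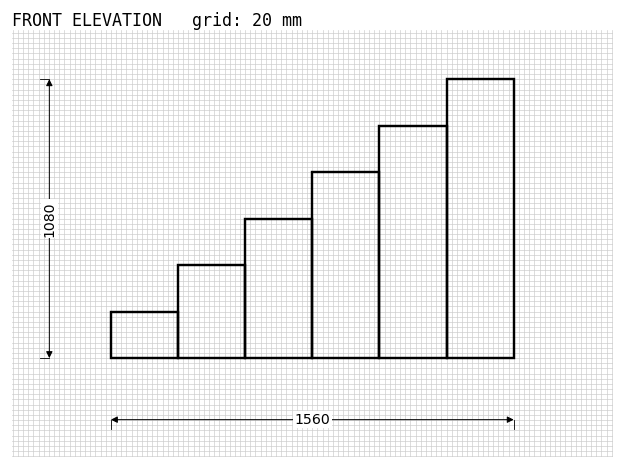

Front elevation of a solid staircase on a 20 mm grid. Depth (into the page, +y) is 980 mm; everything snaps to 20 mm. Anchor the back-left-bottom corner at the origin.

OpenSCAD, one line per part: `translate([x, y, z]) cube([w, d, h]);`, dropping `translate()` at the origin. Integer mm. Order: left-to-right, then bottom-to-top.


cube([260, 980, 180]);
translate([260, 0, 0]) cube([260, 980, 360]);
translate([520, 0, 0]) cube([260, 980, 540]);
translate([780, 0, 0]) cube([260, 980, 720]);
translate([1040, 0, 0]) cube([260, 980, 900]);
translate([1300, 0, 0]) cube([260, 980, 1080]);
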